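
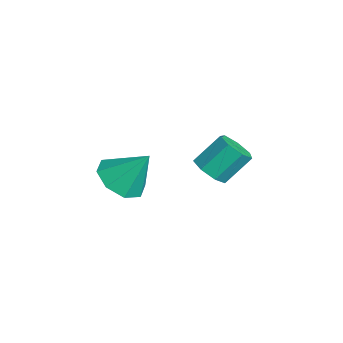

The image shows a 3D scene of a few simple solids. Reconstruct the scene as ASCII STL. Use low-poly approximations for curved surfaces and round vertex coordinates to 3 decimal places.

solid 
facet normal -0.263 -0.543 -0.798
outer loop
vertex 0.677 -3.364 0.994
vertex -0.002 -3.938 1.608
vertex -0.081 -3.035 1.02
endloop
endfacet
facet normal 0.391 0.911 -0.131
outer loop
vertex 0.677 -3.364 0.994
vertex -0.081 -3.035 1.02
vertex 0.462 -2.982 3.012
endloop
endfacet
facet normal -0.263 -0.542 -0.798
outer loop
vertex -0.081 -3.035 1.02
vertex -0.002 -3.938 1.608
vertex -0.793 -3.235 1.391
endloop
endfacet
facet normal -0.250 0.967 0.042
outer loop
vertex -0.081 -3.035 1.02
vertex -0.793 -3.235 1.391
vertex 0.462 -2.982 3.012
endloop
endfacet
facet normal -0.264 -0.543 -0.797
outer loop
vertex -0.793 -3.235 1.391
vertex -0.002 -3.938 1.608
vertex -1.04 -3.846 1.889
endloop
endfacet
facet normal -0.668 0.613 0.421
outer loop
vertex -0.793 -3.235 1.391
vertex -1.04 -3.846 1.889
vertex 0.462 -2.982 3.012
endloop
endfacet
facet normal -0.264 -0.542 -0.798
outer loop
vertex -1.04 -3.846 1.889
vertex -0.002 -3.938 1.608
vertex -0.68 -4.511 2.222
endloop
endfacet
facet normal -0.619 0.057 0.783
outer loop
vertex -1.04 -3.846 1.889
vertex -0.68 -4.511 2.222
vertex 0.462 -2.982 3.012
endloop
endfacet
facet normal -0.263 -0.543 -0.797
outer loop
vertex -0.68 -4.511 2.222
vertex -0.002 -3.938 1.608
vertex 0.078 -4.84 2.196
endloop
endfacet
facet normal -0.132 -0.376 0.917
outer loop
vertex -0.68 -4.511 2.222
vertex 0.078 -4.84 2.196
vertex 0.462 -2.982 3.012
endloop
endfacet
facet normal -0.263 -0.543 -0.797
outer loop
vertex 0.078 -4.84 2.196
vertex -0.002 -3.938 1.608
vertex 0.789 -4.64 1.825
endloop
endfacet
facet normal 0.510 -0.432 0.744
outer loop
vertex 0.078 -4.84 2.196
vertex 0.789 -4.64 1.825
vertex 0.462 -2.982 3.012
endloop
endfacet
facet normal -0.263 -0.543 -0.797
outer loop
vertex 0.789 -4.64 1.825
vertex -0.002 -3.938 1.608
vertex 1.037 -4.029 1.327
endloop
endfacet
facet normal 0.928 -0.079 0.365
outer loop
vertex 0.789 -4.64 1.825
vertex 1.037 -4.029 1.327
vertex 0.462 -2.982 3.012
endloop
endfacet
facet normal -0.263 -0.542 -0.798
outer loop
vertex 1.037 -4.029 1.327
vertex -0.002 -3.938 1.608
vertex 0.677 -3.364 0.994
endloop
endfacet
facet normal 0.879 0.477 0.003
outer loop
vertex 1.037 -4.029 1.327
vertex 0.677 -3.364 0.994
vertex 0.462 -2.982 3.012
endloop
endfacet
facet normal 0.102 -0.690 -0.716
outer loop
vertex -0.732 0.128 0.116
vertex -1.271 -0.335 0.485
vertex -1.393 0.226 -0.073
endloop
endfacet
facet normal 0.289 0.710 -0.642
outer loop
vertex -0.732 0.128 0.116
vertex -1.393 0.226 -0.073
vertex -0.891 1.198 1.227
endloop
endfacet
facet normal 0.288 0.710 -0.642
outer loop
vertex -0.891 1.198 1.227
vertex -1.393 0.226 -0.073
vertex -1.552 1.295 1.038
endloop
endfacet
facet normal -0.104 0.690 0.716
outer loop
vertex -0.891 1.198 1.227
vertex -1.552 1.295 1.038
vertex -1.429 0.735 1.595
endloop
endfacet
facet normal 0.102 -0.690 -0.716
outer loop
vertex -1.393 0.226 -0.073
vertex -1.271 -0.335 0.485
vertex -1.962 -0.098 0.158
endloop
endfacet
facet normal -0.564 0.553 -0.613
outer loop
vertex -1.393 0.226 -0.073
vertex -1.962 -0.098 0.158
vertex -1.552 1.295 1.038
endloop
endfacet
facet normal -0.565 0.553 -0.613
outer loop
vertex -1.552 1.295 1.038
vertex -1.962 -0.098 0.158
vertex -2.12 0.971 1.269
endloop
endfacet
facet normal -0.102 0.690 0.716
outer loop
vertex -1.552 1.295 1.038
vertex -2.12 0.971 1.269
vertex -1.429 0.735 1.595
endloop
endfacet
facet normal 0.103 -0.690 -0.717
outer loop
vertex -1.962 -0.098 0.158
vertex -1.271 -0.335 0.485
vertex -2.01 -0.601 0.635
endloop
endfacet
facet normal -0.992 -0.020 -0.121
outer loop
vertex -1.962 -0.098 0.158
vertex -2.01 -0.601 0.635
vertex -2.12 0.971 1.269
endloop
endfacet
facet normal -0.992 -0.020 -0.123
outer loop
vertex -2.12 0.971 1.269
vertex -2.01 -0.601 0.635
vertex -2.169 0.469 1.746
endloop
endfacet
facet normal -0.102 0.690 0.716
outer loop
vertex -2.12 0.971 1.269
vertex -2.169 0.469 1.746
vertex -1.429 0.735 1.595
endloop
endfacet
facet normal 0.103 -0.690 -0.716
outer loop
vertex -2.01 -0.601 0.635
vertex -1.271 -0.335 0.485
vertex -1.502 -0.903 0.999
endloop
endfacet
facet normal -0.674 -0.578 0.460
outer loop
vertex -2.01 -0.601 0.635
vertex -1.502 -0.903 0.999
vertex -2.169 0.469 1.746
endloop
endfacet
facet normal -0.672 -0.578 0.462
outer loop
vertex -2.169 0.469 1.746
vertex -1.502 -0.903 0.999
vertex -1.66 0.167 2.109
endloop
endfacet
facet normal -0.102 0.690 0.717
outer loop
vertex -2.169 0.469 1.746
vertex -1.66 0.167 2.109
vertex -1.429 0.735 1.595
endloop
endfacet
facet normal 0.102 -0.690 -0.717
outer loop
vertex -1.502 -0.903 0.999
vertex -1.271 -0.335 0.485
vertex -0.819 -0.777 0.975
endloop
endfacet
facet normal 0.154 -0.700 0.697
outer loop
vertex -1.502 -0.903 0.999
vertex -0.819 -0.777 0.975
vertex -1.66 0.167 2.109
endloop
endfacet
facet normal 0.152 -0.701 0.697
outer loop
vertex -1.66 0.167 2.109
vertex -0.819 -0.777 0.975
vertex -0.978 0.292 2.086
endloop
endfacet
facet normal -0.102 0.690 0.717
outer loop
vertex -1.66 0.167 2.109
vertex -0.978 0.292 2.086
vertex -1.429 0.735 1.595
endloop
endfacet
facet normal 0.102 -0.690 -0.717
outer loop
vertex -0.819 -0.777 0.975
vertex -1.271 -0.335 0.485
vertex -0.477 -0.318 0.582
endloop
endfacet
facet normal 0.864 -0.295 0.408
outer loop
vertex -0.819 -0.777 0.975
vertex -0.477 -0.318 0.582
vertex -0.978 0.292 2.086
endloop
endfacet
facet normal 0.864 -0.296 0.408
outer loop
vertex -0.978 0.292 2.086
vertex -0.477 -0.318 0.582
vertex -0.635 0.751 1.693
endloop
endfacet
facet normal -0.102 0.690 0.717
outer loop
vertex -0.978 0.292 2.086
vertex -0.635 0.751 1.693
vertex -1.429 0.735 1.595
endloop
endfacet
facet normal 0.102 -0.690 -0.716
outer loop
vertex -0.477 -0.318 0.582
vertex -1.271 -0.335 0.485
vertex -0.732 0.128 0.116
endloop
endfacet
facet normal 0.924 0.332 -0.188
outer loop
vertex -0.477 -0.318 0.582
vertex -0.732 0.128 0.116
vertex -0.635 0.751 1.693
endloop
endfacet
facet normal 0.924 0.333 -0.188
outer loop
vertex -0.635 0.751 1.693
vertex -0.732 0.128 0.116
vertex -0.891 1.198 1.227
endloop
endfacet
facet normal -0.102 0.689 0.717
outer loop
vertex -0.635 0.751 1.693
vertex -0.891 1.198 1.227
vertex -1.429 0.735 1.595
endloop
endfacet

endsolid


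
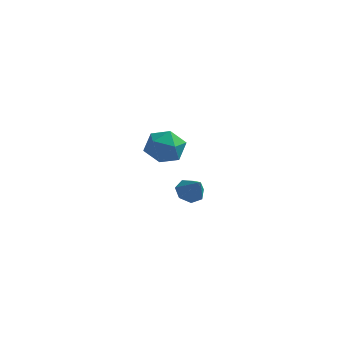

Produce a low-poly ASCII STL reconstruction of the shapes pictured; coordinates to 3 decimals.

solid 
facet normal -0.208 0.932 -0.297
outer loop
vertex -2.645 4.08 -3.008
vertex -3.851 3.901 -2.725
vertex -3.066 4.352 -1.861
endloop
endfacet
facet normal 0.457 0.889 -0.043
outer loop
vertex -2.645 4.08 -3.008
vertex -3.066 4.352 -1.861
vertex -1.963 3.778 -2.003
endloop
endfacet
facet normal 0.809 0.402 -0.428
outer loop
vertex -2.645 4.08 -3.008
vertex -1.963 3.778 -2.003
vertex -2.066 2.972 -2.955
endloop
endfacet
facet normal 0.361 0.145 -0.921
outer loop
vertex -2.645 4.08 -3.008
vertex -2.066 2.972 -2.955
vertex -3.233 3.048 -3.401
endloop
endfacet
facet normal -0.267 0.472 -0.840
outer loop
vertex -2.645 4.08 -3.008
vertex -3.233 3.048 -3.401
vertex -3.851 3.901 -2.725
endloop
endfacet
facet normal 0.421 0.653 0.629
outer loop
vertex -1.963 3.778 -2.003
vertex -3.066 4.352 -1.861
vertex -2.747 3.412 -1.099
endloop
endfacet
facet normal -0.655 0.723 0.218
outer loop
vertex -3.066 4.352 -1.861
vertex -3.851 3.901 -2.725
vertex -3.914 3.488 -1.545
endloop
endfacet
facet normal -0.751 -0.021 -0.660
outer loop
vertex -3.851 3.901 -2.725
vertex -3.233 3.048 -3.401
vertex -4.017 2.682 -2.497
endloop
endfacet
facet normal 0.266 -0.551 -0.791
outer loop
vertex -3.233 3.048 -3.401
vertex -2.066 2.972 -2.955
vertex -2.914 2.108 -2.639
endloop
endfacet
facet normal 0.991 -0.134 0.006
outer loop
vertex -2.066 2.972 -2.955
vertex -1.963 3.778 -2.003
vertex -2.129 2.559 -1.775
endloop
endfacet
facet normal -0.361 -0.145 0.921
outer loop
vertex -3.335 2.38 -1.492
vertex -2.747 3.412 -1.099
vertex -3.914 3.488 -1.545
endloop
endfacet
facet normal -0.809 -0.402 0.428
outer loop
vertex -3.335 2.38 -1.492
vertex -3.914 3.488 -1.545
vertex -4.017 2.682 -2.497
endloop
endfacet
facet normal -0.457 -0.889 0.043
outer loop
vertex -3.335 2.38 -1.492
vertex -4.017 2.682 -2.497
vertex -2.914 2.108 -2.639
endloop
endfacet
facet normal 0.208 -0.932 0.297
outer loop
vertex -3.335 2.38 -1.492
vertex -2.914 2.108 -2.639
vertex -2.129 2.559 -1.775
endloop
endfacet
facet normal 0.267 -0.472 0.840
outer loop
vertex -3.335 2.38 -1.492
vertex -2.129 2.559 -1.775
vertex -2.747 3.412 -1.099
endloop
endfacet
facet normal -0.266 0.551 0.791
outer loop
vertex -3.914 3.488 -1.545
vertex -2.747 3.412 -1.099
vertex -3.066 4.352 -1.861
endloop
endfacet
facet normal -0.991 0.134 -0.006
outer loop
vertex -4.017 2.682 -2.497
vertex -3.914 3.488 -1.545
vertex -3.851 3.901 -2.725
endloop
endfacet
facet normal -0.421 -0.653 -0.629
outer loop
vertex -2.914 2.108 -2.639
vertex -4.017 2.682 -2.497
vertex -3.233 3.048 -3.401
endloop
endfacet
facet normal 0.655 -0.723 -0.218
outer loop
vertex -2.129 2.559 -1.775
vertex -2.914 2.108 -2.639
vertex -2.066 2.972 -2.955
endloop
endfacet
facet normal 0.751 0.021 0.660
outer loop
vertex -2.747 3.412 -1.099
vertex -2.129 2.559 -1.775
vertex -1.963 3.778 -2.003
endloop
endfacet
facet normal -0.554 0.373 -0.745
outer loop
vertex 1.791 -3.562 -1.745
vertex 1.148 -3.606 -1.289
vertex 1.657 -3.006 -1.367
endloop
endfacet
facet normal 0.972 0.235 -0.002
outer loop
vertex 1.791 -3.562 -1.745
vertex 1.657 -3.006 -1.367
vertex 1.932 -4.134 -0.231
endloop
endfacet
facet normal -0.552 0.372 -0.746
outer loop
vertex 1.657 -3.006 -1.367
vertex 1.148 -3.606 -1.289
vertex 1.138 -2.902 -0.931
endloop
endfacet
facet normal 0.560 0.652 0.511
outer loop
vertex 1.657 -3.006 -1.367
vertex 1.138 -2.902 -0.931
vertex 1.932 -4.134 -0.231
endloop
endfacet
facet normal -0.553 0.371 -0.746
outer loop
vertex 1.138 -2.902 -0.931
vertex 1.148 -3.606 -1.289
vertex 0.627 -3.327 -0.764
endloop
endfacet
facet normal -0.084 0.451 0.889
outer loop
vertex 1.138 -2.902 -0.931
vertex 0.627 -3.327 -0.764
vertex 1.932 -4.134 -0.231
endloop
endfacet
facet normal -0.552 0.372 -0.746
outer loop
vertex 0.627 -3.327 -0.764
vertex 1.148 -3.606 -1.289
vertex 0.508 -3.962 -0.993
endloop
endfacet
facet normal -0.481 -0.216 0.850
outer loop
vertex 0.627 -3.327 -0.764
vertex 0.508 -3.962 -0.993
vertex 1.932 -4.134 -0.231
endloop
endfacet
facet normal -0.552 0.373 -0.745
outer loop
vertex 0.508 -3.962 -0.993
vertex 1.148 -3.606 -1.289
vertex 0.87 -4.329 -1.445
endloop
endfacet
facet normal -0.328 -0.845 0.423
outer loop
vertex 0.508 -3.962 -0.993
vertex 0.87 -4.329 -1.445
vertex 1.932 -4.134 -0.231
endloop
endfacet
facet normal -0.553 0.373 -0.745
outer loop
vertex 0.87 -4.329 -1.445
vertex 1.148 -3.606 -1.289
vertex 1.441 -4.151 -1.78
endloop
endfacet
facet normal 0.258 -0.963 -0.071
outer loop
vertex 0.87 -4.329 -1.445
vertex 1.441 -4.151 -1.78
vertex 1.932 -4.134 -0.231
endloop
endfacet
facet normal -0.554 0.373 -0.745
outer loop
vertex 1.441 -4.151 -1.78
vertex 1.148 -3.606 -1.289
vertex 1.791 -3.562 -1.745
endloop
endfacet
facet normal 0.837 -0.482 -0.260
outer loop
vertex 1.441 -4.151 -1.78
vertex 1.791 -3.562 -1.745
vertex 1.932 -4.134 -0.231
endloop
endfacet

endsolid


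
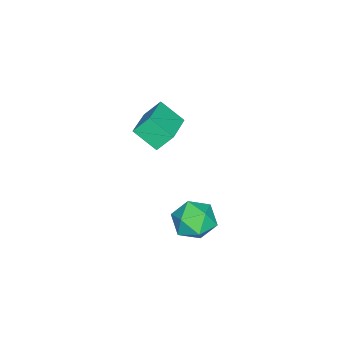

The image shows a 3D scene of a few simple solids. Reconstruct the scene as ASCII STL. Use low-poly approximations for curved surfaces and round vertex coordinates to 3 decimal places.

solid 
facet normal -0.366 0.798 0.479
outer loop
vertex 0.82 1.801 0.912
vertex 0.321 1.306 1.355
vertex 1.082 1.487 1.635
endloop
endfacet
facet normal 0.313 0.907 0.281
outer loop
vertex 0.82 1.801 0.912
vertex 1.082 1.487 1.635
vertex 1.596 1.512 0.982
endloop
endfacet
facet normal 0.349 0.834 -0.428
outer loop
vertex 0.82 1.801 0.912
vertex 1.596 1.512 0.982
vertex 1.152 1.348 0.3
endloop
endfacet
facet normal -0.305 0.679 -0.668
outer loop
vertex 0.82 1.801 0.912
vertex 1.152 1.348 0.3
vertex 0.364 1.22 0.53
endloop
endfacet
facet normal -0.747 0.657 -0.107
outer loop
vertex 0.82 1.801 0.912
vertex 0.364 1.22 0.53
vertex 0.321 1.306 1.355
endloop
endfacet
facet normal 0.714 0.398 0.577
outer loop
vertex 1.596 1.512 0.982
vertex 1.082 1.487 1.635
vertex 1.576 0.84 1.47
endloop
endfacet
facet normal -0.383 0.220 0.897
outer loop
vertex 1.082 1.487 1.635
vertex 0.321 1.306 1.355
vertex 0.788 0.712 1.7
endloop
endfacet
facet normal -0.999 -0.008 -0.051
outer loop
vertex 0.321 1.306 1.355
vertex 0.364 1.22 0.53
vertex 0.344 0.548 1.018
endloop
endfacet
facet normal -0.284 0.027 -0.958
outer loop
vertex 0.364 1.22 0.53
vertex 1.152 1.348 0.3
vertex 0.858 0.573 0.365
endloop
endfacet
facet normal 0.773 0.277 -0.570
outer loop
vertex 1.152 1.348 0.3
vertex 1.596 1.512 0.982
vertex 1.619 0.754 0.645
endloop
endfacet
facet normal 0.305 -0.679 0.668
outer loop
vertex 1.12 0.259 1.088
vertex 1.576 0.84 1.47
vertex 0.788 0.712 1.7
endloop
endfacet
facet normal -0.349 -0.834 0.428
outer loop
vertex 1.12 0.259 1.088
vertex 0.788 0.712 1.7
vertex 0.344 0.548 1.018
endloop
endfacet
facet normal -0.313 -0.907 -0.281
outer loop
vertex 1.12 0.259 1.088
vertex 0.344 0.548 1.018
vertex 0.858 0.573 0.365
endloop
endfacet
facet normal 0.366 -0.798 -0.479
outer loop
vertex 1.12 0.259 1.088
vertex 0.858 0.573 0.365
vertex 1.619 0.754 0.645
endloop
endfacet
facet normal 0.747 -0.657 0.107
outer loop
vertex 1.12 0.259 1.088
vertex 1.619 0.754 0.645
vertex 1.576 0.84 1.47
endloop
endfacet
facet normal 0.284 -0.027 0.958
outer loop
vertex 0.788 0.712 1.7
vertex 1.576 0.84 1.47
vertex 1.082 1.487 1.635
endloop
endfacet
facet normal -0.773 -0.277 0.570
outer loop
vertex 0.344 0.548 1.018
vertex 0.788 0.712 1.7
vertex 0.321 1.306 1.355
endloop
endfacet
facet normal -0.714 -0.398 -0.577
outer loop
vertex 0.858 0.573 0.365
vertex 0.344 0.548 1.018
vertex 0.364 1.22 0.53
endloop
endfacet
facet normal 0.383 -0.220 -0.897
outer loop
vertex 1.619 0.754 0.645
vertex 0.858 0.573 0.365
vertex 1.152 1.348 0.3
endloop
endfacet
facet normal 0.999 0.008 0.051
outer loop
vertex 1.576 0.84 1.47
vertex 1.619 0.754 0.645
vertex 1.596 1.512 0.982
endloop
endfacet
facet normal -0.944 -0.199 -0.262
outer loop
vertex -3.745 -3.184 0.993
vertex -4.044 -2.671 1.682
vertex -3.748 -2.263 0.304
endloop
endfacet
facet normal 0.329 -0.565 -0.757
outer loop
vertex -2.256 -1.949 0.718
vertex -3.745 -3.184 0.993
vertex -3.748 -2.263 0.304
endloop
endfacet
facet normal -0.945 -0.198 -0.262
outer loop
vertex -3.748 -2.263 0.304
vertex -4.044 -2.671 1.682
vertex -4.047 -1.749 0.994
endloop
endfacet
facet normal -0.003 0.801 -0.598
outer loop
vertex -4.047 -1.749 0.994
vertex -2.256 -1.949 0.718
vertex -3.748 -2.263 0.304
endloop
endfacet
facet normal 0.003 -0.802 0.598
outer loop
vertex -3.745 -3.184 0.993
vertex -2.552 -2.357 2.096
vertex -4.044 -2.671 1.682
endloop
endfacet
facet normal 0.328 -0.564 -0.758
outer loop
vertex -2.253 -2.871 1.406
vertex -3.745 -3.184 0.993
vertex -2.256 -1.949 0.718
endloop
endfacet
facet normal 0.003 -0.801 0.598
outer loop
vertex -2.253 -2.871 1.406
vertex -2.552 -2.357 2.096
vertex -3.745 -3.184 0.993
endloop
endfacet
facet normal -0.329 0.564 0.757
outer loop
vertex -4.044 -2.671 1.682
vertex -2.552 -2.357 2.096
vertex -4.047 -1.749 0.994
endloop
endfacet
facet normal -0.003 0.802 -0.598
outer loop
vertex -2.555 -1.436 1.407
vertex -2.256 -1.949 0.718
vertex -4.047 -1.749 0.994
endloop
endfacet
facet normal -0.328 0.565 0.757
outer loop
vertex -4.047 -1.749 0.994
vertex -2.552 -2.357 2.096
vertex -2.555 -1.436 1.407
endloop
endfacet
facet normal 0.944 0.199 0.262
outer loop
vertex -2.555 -1.436 1.407
vertex -2.253 -2.871 1.406
vertex -2.256 -1.949 0.718
endloop
endfacet
facet normal 0.945 0.199 0.261
outer loop
vertex -2.552 -2.357 2.096
vertex -2.253 -2.871 1.406
vertex -2.555 -1.436 1.407
endloop
endfacet

endsolid


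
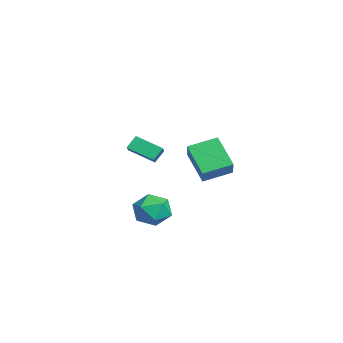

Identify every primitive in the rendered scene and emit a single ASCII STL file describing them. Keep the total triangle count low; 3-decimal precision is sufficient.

solid 
facet normal -0.857 0.163 -0.489
outer loop
vertex -3.374 -3.715 0.974
vertex -2.703 -2.355 0.253
vertex -3.071 -4.239 0.268
endloop
endfacet
facet normal -0.399 -0.810 0.430
outer loop
vertex -2.197 -4.405 0.767
vertex -3.374 -3.715 0.974
vertex -3.071 -4.239 0.268
endloop
endfacet
facet normal -0.857 0.163 -0.489
outer loop
vertex -3.071 -4.239 0.268
vertex -2.703 -2.355 0.253
vertex -2.4 -2.878 -0.453
endloop
endfacet
facet normal 0.326 -0.563 -0.759
outer loop
vertex -2.4 -2.878 -0.453
vertex -2.197 -4.405 0.767
vertex -3.071 -4.239 0.268
endloop
endfacet
facet normal -0.326 0.563 0.759
outer loop
vertex -3.374 -3.715 0.974
vertex -1.829 -2.521 0.752
vertex -2.703 -2.355 0.253
endloop
endfacet
facet normal -0.400 -0.810 0.429
outer loop
vertex -2.5 -3.882 1.473
vertex -3.374 -3.715 0.974
vertex -2.197 -4.405 0.767
endloop
endfacet
facet normal -0.326 0.563 0.759
outer loop
vertex -2.5 -3.882 1.473
vertex -1.829 -2.521 0.752
vertex -3.374 -3.715 0.974
endloop
endfacet
facet normal 0.399 0.810 -0.429
outer loop
vertex -2.703 -2.355 0.253
vertex -1.829 -2.521 0.752
vertex -2.4 -2.878 -0.453
endloop
endfacet
facet normal 0.326 -0.563 -0.759
outer loop
vertex -1.526 -3.045 0.046
vertex -2.197 -4.405 0.767
vertex -2.4 -2.878 -0.453
endloop
endfacet
facet normal 0.400 0.810 -0.429
outer loop
vertex -2.4 -2.878 -0.453
vertex -1.829 -2.521 0.752
vertex -1.526 -3.045 0.046
endloop
endfacet
facet normal 0.857 -0.164 0.489
outer loop
vertex -1.526 -3.045 0.046
vertex -2.5 -3.882 1.473
vertex -2.197 -4.405 0.767
endloop
endfacet
facet normal 0.857 -0.163 0.489
outer loop
vertex -1.829 -2.521 0.752
vertex -2.5 -3.882 1.473
vertex -1.526 -3.045 0.046
endloop
endfacet
facet normal -0.632 -0.301 0.714
outer loop
vertex 4.003 -1.977 2.832
vertex 3.812 -0.423 3.319
vertex 2.831 -1.817 1.862
endloop
endfacet
facet normal 0.117 -0.948 -0.297
outer loop
vertex 4.088 -1.217 0.441
vertex 4.003 -1.977 2.832
vertex 2.831 -1.817 1.862
endloop
endfacet
facet normal -0.632 -0.302 0.714
outer loop
vertex 2.831 -1.817 1.862
vertex 3.812 -0.423 3.319
vertex 2.639 -0.263 2.349
endloop
endfacet
facet normal -0.766 0.104 -0.634
outer loop
vertex 2.639 -0.263 2.349
vertex 4.088 -1.217 0.441
vertex 2.831 -1.817 1.862
endloop
endfacet
facet normal 0.766 -0.104 0.634
outer loop
vertex 4.003 -1.977 2.832
vertex 5.069 0.177 1.898
vertex 3.812 -0.423 3.319
endloop
endfacet
facet normal 0.116 -0.948 -0.297
outer loop
vertex 5.261 -1.377 1.411
vertex 4.003 -1.977 2.832
vertex 4.088 -1.217 0.441
endloop
endfacet
facet normal 0.766 -0.104 0.634
outer loop
vertex 5.261 -1.377 1.411
vertex 5.069 0.177 1.898
vertex 4.003 -1.977 2.832
endloop
endfacet
facet normal -0.116 0.948 0.297
outer loop
vertex 3.812 -0.423 3.319
vertex 5.069 0.177 1.898
vertex 2.639 -0.263 2.349
endloop
endfacet
facet normal -0.766 0.105 -0.634
outer loop
vertex 3.897 0.337 0.928
vertex 4.088 -1.217 0.441
vertex 2.639 -0.263 2.349
endloop
endfacet
facet normal -0.116 0.948 0.297
outer loop
vertex 2.639 -0.263 2.349
vertex 5.069 0.177 1.898
vertex 3.897 0.337 0.928
endloop
endfacet
facet normal 0.632 0.301 -0.714
outer loop
vertex 3.897 0.337 0.928
vertex 5.261 -1.377 1.411
vertex 4.088 -1.217 0.441
endloop
endfacet
facet normal 0.632 0.302 -0.714
outer loop
vertex 5.069 0.177 1.898
vertex 5.261 -1.377 1.411
vertex 3.897 0.337 0.928
endloop
endfacet
facet normal -0.808 0.572 0.145
outer loop
vertex 3.028 -3.049 -2.059
vertex 2.687 -3.736 -1.25
vertex 3.344 -2.87 -1.006
endloop
endfacet
facet normal -0.257 0.963 -0.087
outer loop
vertex 3.028 -3.049 -2.059
vertex 3.344 -2.87 -1.006
vertex 4.078 -2.749 -1.836
endloop
endfacet
facet normal -0.047 0.697 -0.716
outer loop
vertex 3.028 -3.049 -2.059
vertex 4.078 -2.749 -1.836
vertex 3.874 -3.54 -2.593
endloop
endfacet
facet normal -0.468 0.142 -0.872
outer loop
vertex 3.028 -3.049 -2.059
vertex 3.874 -3.54 -2.593
vertex 3.015 -4.151 -2.232
endloop
endfacet
facet normal -0.938 0.065 -0.341
outer loop
vertex 3.028 -3.049 -2.059
vertex 3.015 -4.151 -2.232
vertex 2.687 -3.736 -1.25
endloop
endfacet
facet normal 0.279 0.884 0.376
outer loop
vertex 4.078 -2.749 -1.836
vertex 3.344 -2.87 -1.006
vertex 4.385 -3.249 -0.888
endloop
endfacet
facet normal -0.610 0.251 0.751
outer loop
vertex 3.344 -2.87 -1.006
vertex 2.687 -3.736 -1.25
vertex 3.526 -3.86 -0.527
endloop
endfacet
facet normal -0.822 -0.569 -0.034
outer loop
vertex 2.687 -3.736 -1.25
vertex 3.015 -4.151 -2.232
vertex 3.322 -4.651 -1.284
endloop
endfacet
facet normal -0.060 -0.444 -0.894
outer loop
vertex 3.015 -4.151 -2.232
vertex 3.874 -3.54 -2.593
vertex 4.056 -4.53 -2.114
endloop
endfacet
facet normal 0.619 0.454 -0.641
outer loop
vertex 3.874 -3.54 -2.593
vertex 4.078 -2.749 -1.836
vertex 4.713 -3.664 -1.87
endloop
endfacet
facet normal 0.468 -0.142 0.872
outer loop
vertex 4.372 -4.351 -1.061
vertex 4.385 -3.249 -0.888
vertex 3.526 -3.86 -0.527
endloop
endfacet
facet normal 0.047 -0.697 0.716
outer loop
vertex 4.372 -4.351 -1.061
vertex 3.526 -3.86 -0.527
vertex 3.322 -4.651 -1.284
endloop
endfacet
facet normal 0.257 -0.963 0.087
outer loop
vertex 4.372 -4.351 -1.061
vertex 3.322 -4.651 -1.284
vertex 4.056 -4.53 -2.114
endloop
endfacet
facet normal 0.808 -0.572 -0.145
outer loop
vertex 4.372 -4.351 -1.061
vertex 4.056 -4.53 -2.114
vertex 4.713 -3.664 -1.87
endloop
endfacet
facet normal 0.938 -0.065 0.341
outer loop
vertex 4.372 -4.351 -1.061
vertex 4.713 -3.664 -1.87
vertex 4.385 -3.249 -0.888
endloop
endfacet
facet normal 0.060 0.444 0.894
outer loop
vertex 3.526 -3.86 -0.527
vertex 4.385 -3.249 -0.888
vertex 3.344 -2.87 -1.006
endloop
endfacet
facet normal -0.619 -0.454 0.641
outer loop
vertex 3.322 -4.651 -1.284
vertex 3.526 -3.86 -0.527
vertex 2.687 -3.736 -1.25
endloop
endfacet
facet normal -0.279 -0.884 -0.376
outer loop
vertex 4.056 -4.53 -2.114
vertex 3.322 -4.651 -1.284
vertex 3.015 -4.151 -2.232
endloop
endfacet
facet normal 0.610 -0.251 -0.751
outer loop
vertex 4.713 -3.664 -1.87
vertex 4.056 -4.53 -2.114
vertex 3.874 -3.54 -2.593
endloop
endfacet
facet normal 0.822 0.569 0.034
outer loop
vertex 4.385 -3.249 -0.888
vertex 4.713 -3.664 -1.87
vertex 4.078 -2.749 -1.836
endloop
endfacet

endsolid


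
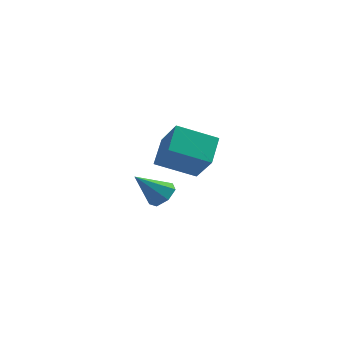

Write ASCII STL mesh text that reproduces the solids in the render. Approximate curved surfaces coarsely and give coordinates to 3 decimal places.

solid 
facet normal -0.888 -0.234 0.395
outer loop
vertex -1.47 3.36 4.883
vertex -2.4 4.42 3.422
vertex -1.535 1.95 3.901
endloop
endfacet
facet normal 0.458 -0.522 0.719
outer loop
vertex 0.4 2.46 3.038
vertex -1.47 3.36 4.883
vertex -1.535 1.95 3.901
endloop
endfacet
facet normal -0.888 -0.234 0.396
outer loop
vertex -1.535 1.95 3.901
vertex -2.4 4.42 3.422
vertex -2.466 3.009 2.44
endloop
endfacet
facet normal -0.038 -0.820 -0.570
outer loop
vertex -2.466 3.009 2.44
vertex 0.4 2.46 3.038
vertex -1.535 1.95 3.901
endloop
endfacet
facet normal 0.038 0.820 0.571
outer loop
vertex -1.47 3.36 4.883
vertex -0.465 4.93 2.559
vertex -2.4 4.42 3.422
endloop
endfacet
facet normal 0.458 -0.522 0.719
outer loop
vertex 0.466 3.871 4.02
vertex -1.47 3.36 4.883
vertex 0.4 2.46 3.038
endloop
endfacet
facet normal 0.038 0.820 0.571
outer loop
vertex 0.466 3.871 4.02
vertex -0.465 4.93 2.559
vertex -1.47 3.36 4.883
endloop
endfacet
facet normal -0.458 0.522 -0.719
outer loop
vertex -2.4 4.42 3.422
vertex -0.465 4.93 2.559
vertex -2.466 3.009 2.44
endloop
endfacet
facet normal -0.038 -0.820 -0.571
outer loop
vertex -0.53 3.52 1.577
vertex 0.4 2.46 3.038
vertex -2.466 3.009 2.44
endloop
endfacet
facet normal -0.458 0.522 -0.719
outer loop
vertex -2.466 3.009 2.44
vertex -0.465 4.93 2.559
vertex -0.53 3.52 1.577
endloop
endfacet
facet normal 0.888 0.234 -0.396
outer loop
vertex -0.53 3.52 1.577
vertex 0.466 3.871 4.02
vertex 0.4 2.46 3.038
endloop
endfacet
facet normal 0.888 0.235 -0.396
outer loop
vertex -0.465 4.93 2.559
vertex 0.466 3.871 4.02
vertex -0.53 3.52 1.577
endloop
endfacet
facet normal 0.616 0.326 -0.717
outer loop
vertex -0.588 -1.528 3.442
vertex -0.949 -1.998 2.918
vertex -1.121 -1.251 3.11
endloop
endfacet
facet normal -0.105 0.674 0.731
outer loop
vertex -0.588 -1.528 3.442
vertex -1.121 -1.251 3.11
vertex -2.051 -2.582 4.202
endloop
endfacet
facet normal 0.615 0.326 -0.718
outer loop
vertex -1.121 -1.251 3.11
vertex -0.949 -1.998 2.918
vertex -1.524 -1.536 2.635
endloop
endfacet
facet normal -0.715 0.668 0.206
outer loop
vertex -1.121 -1.251 3.11
vertex -1.524 -1.536 2.635
vertex -2.051 -2.582 4.202
endloop
endfacet
facet normal 0.616 0.327 -0.717
outer loop
vertex -1.524 -1.536 2.635
vertex -0.949 -1.998 2.918
vertex -1.494 -2.169 2.372
endloop
endfacet
facet normal -0.959 0.069 -0.276
outer loop
vertex -1.524 -1.536 2.635
vertex -1.494 -2.169 2.372
vertex -2.051 -2.582 4.202
endloop
endfacet
facet normal 0.616 0.327 -0.717
outer loop
vertex -1.494 -2.169 2.372
vertex -0.949 -1.998 2.918
vertex -1.053 -2.673 2.521
endloop
endfacet
facet normal -0.651 -0.673 -0.350
outer loop
vertex -1.494 -2.169 2.372
vertex -1.053 -2.673 2.521
vertex -2.051 -2.582 4.202
endloop
endfacet
facet normal 0.616 0.327 -0.717
outer loop
vertex -1.053 -2.673 2.521
vertex -0.949 -1.998 2.918
vertex -0.534 -2.669 2.969
endloop
endfacet
facet normal -0.026 -0.999 0.039
outer loop
vertex -1.053 -2.673 2.521
vertex -0.534 -2.669 2.969
vertex -2.051 -2.582 4.202
endloop
endfacet
facet normal 0.616 0.326 -0.717
outer loop
vertex -0.534 -2.669 2.969
vertex -0.949 -1.998 2.918
vertex -0.327 -2.159 3.379
endloop
endfacet
facet normal 0.449 -0.663 0.599
outer loop
vertex -0.534 -2.669 2.969
vertex -0.327 -2.159 3.379
vertex -2.051 -2.582 4.202
endloop
endfacet
facet normal 0.616 0.326 -0.717
outer loop
vertex -0.327 -2.159 3.379
vertex -0.949 -1.998 2.918
vertex -0.588 -1.528 3.442
endloop
endfacet
facet normal 0.413 0.080 0.907
outer loop
vertex -0.327 -2.159 3.379
vertex -0.588 -1.528 3.442
vertex -2.051 -2.582 4.202
endloop
endfacet

endsolid


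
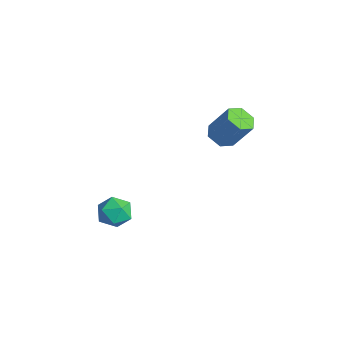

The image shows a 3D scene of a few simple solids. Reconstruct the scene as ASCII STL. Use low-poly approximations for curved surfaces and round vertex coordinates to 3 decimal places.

solid 
facet normal -0.553 0.574 0.604
outer loop
vertex -0.372 -2.629 -0.544
vertex -1.14 -3.04 -0.857
vertex -0.697 -3.386 -0.122
endloop
endfacet
facet normal 0.092 0.454 0.886
outer loop
vertex -0.372 -2.629 -0.544
vertex -0.697 -3.386 -0.122
vertex 0.212 -3.291 -0.265
endloop
endfacet
facet normal 0.582 0.693 0.425
outer loop
vertex -0.372 -2.629 -0.544
vertex 0.212 -3.291 -0.265
vertex 0.331 -2.885 -1.089
endloop
endfacet
facet normal 0.240 0.960 -0.142
outer loop
vertex -0.372 -2.629 -0.544
vertex 0.331 -2.885 -1.089
vertex -0.505 -2.73 -1.454
endloop
endfacet
facet normal -0.462 0.886 -0.031
outer loop
vertex -0.372 -2.629 -0.544
vertex -0.505 -2.73 -1.454
vertex -1.14 -3.04 -0.857
endloop
endfacet
facet normal 0.176 -0.251 0.952
outer loop
vertex 0.212 -3.291 -0.265
vertex -0.697 -3.386 -0.122
vertex -0.195 -4.11 -0.406
endloop
endfacet
facet normal -0.867 -0.057 0.496
outer loop
vertex -0.697 -3.386 -0.122
vertex -1.14 -3.04 -0.857
vertex -1.031 -3.955 -0.771
endloop
endfacet
facet normal -0.719 0.449 -0.531
outer loop
vertex -1.14 -3.04 -0.857
vertex -0.505 -2.73 -1.454
vertex -0.912 -3.549 -1.595
endloop
endfacet
facet normal 0.416 0.567 -0.711
outer loop
vertex -0.505 -2.73 -1.454
vertex 0.331 -2.885 -1.089
vertex -0.003 -3.454 -1.738
endloop
endfacet
facet normal 0.969 0.135 0.206
outer loop
vertex 0.331 -2.885 -1.089
vertex 0.212 -3.291 -0.265
vertex 0.44 -3.8 -1.003
endloop
endfacet
facet normal -0.240 -0.960 0.142
outer loop
vertex -0.328 -4.211 -1.316
vertex -0.195 -4.11 -0.406
vertex -1.031 -3.955 -0.771
endloop
endfacet
facet normal -0.582 -0.693 -0.425
outer loop
vertex -0.328 -4.211 -1.316
vertex -1.031 -3.955 -0.771
vertex -0.912 -3.549 -1.595
endloop
endfacet
facet normal -0.092 -0.454 -0.886
outer loop
vertex -0.328 -4.211 -1.316
vertex -0.912 -3.549 -1.595
vertex -0.003 -3.454 -1.738
endloop
endfacet
facet normal 0.553 -0.574 -0.604
outer loop
vertex -0.328 -4.211 -1.316
vertex -0.003 -3.454 -1.738
vertex 0.44 -3.8 -1.003
endloop
endfacet
facet normal 0.462 -0.886 0.031
outer loop
vertex -0.328 -4.211 -1.316
vertex 0.44 -3.8 -1.003
vertex -0.195 -4.11 -0.406
endloop
endfacet
facet normal -0.416 -0.567 0.711
outer loop
vertex -1.031 -3.955 -0.771
vertex -0.195 -4.11 -0.406
vertex -0.697 -3.386 -0.122
endloop
endfacet
facet normal -0.969 -0.135 -0.206
outer loop
vertex -0.912 -3.549 -1.595
vertex -1.031 -3.955 -0.771
vertex -1.14 -3.04 -0.857
endloop
endfacet
facet normal -0.176 0.251 -0.952
outer loop
vertex -0.003 -3.454 -1.738
vertex -0.912 -3.549 -1.595
vertex -0.505 -2.73 -1.454
endloop
endfacet
facet normal 0.867 0.057 -0.496
outer loop
vertex 0.44 -3.8 -1.003
vertex -0.003 -3.454 -1.738
vertex 0.331 -2.885 -1.089
endloop
endfacet
facet normal 0.719 -0.449 0.531
outer loop
vertex -0.195 -4.11 -0.406
vertex 0.44 -3.8 -1.003
vertex 0.212 -3.291 -0.265
endloop
endfacet
facet normal -0.384 -0.386 -0.839
outer loop
vertex -0.012 2.429 2.054
vertex -0.576 2.073 2.476
vertex -0.694 2.802 2.195
endloop
endfacet
facet normal 0.327 0.793 -0.514
outer loop
vertex -0.012 2.429 2.054
vertex -0.694 2.802 2.195
vertex 0.661 3.103 3.522
endloop
endfacet
facet normal 0.327 0.793 -0.514
outer loop
vertex 0.661 3.103 3.522
vertex -0.694 2.802 2.195
vertex -0.021 3.476 3.663
endloop
endfacet
facet normal 0.384 0.385 0.839
outer loop
vertex 0.661 3.103 3.522
vertex -0.021 3.476 3.663
vertex 0.096 2.747 3.944
endloop
endfacet
facet normal -0.384 -0.386 -0.839
outer loop
vertex -0.694 2.802 2.195
vertex -0.576 2.073 2.476
vertex -1.258 2.445 2.617
endloop
endfacet
facet normal -0.585 0.805 -0.101
outer loop
vertex -0.694 2.802 2.195
vertex -1.258 2.445 2.617
vertex -0.021 3.476 3.663
endloop
endfacet
facet normal -0.584 0.805 -0.103
outer loop
vertex -0.021 3.476 3.663
vertex -1.258 2.445 2.617
vertex -0.586 3.12 4.085
endloop
endfacet
facet normal 0.384 0.385 0.839
outer loop
vertex -0.021 3.476 3.663
vertex -0.586 3.12 4.085
vertex 0.096 2.747 3.944
endloop
endfacet
facet normal -0.384 -0.386 -0.839
outer loop
vertex -1.258 2.445 2.617
vertex -0.576 2.073 2.476
vertex -1.141 1.717 2.898
endloop
endfacet
facet normal -0.911 0.012 0.411
outer loop
vertex -1.258 2.445 2.617
vertex -1.141 1.717 2.898
vertex -0.586 3.12 4.085
endloop
endfacet
facet normal -0.911 0.011 0.412
outer loop
vertex -0.586 3.12 4.085
vertex -1.141 1.717 2.898
vertex -0.468 2.391 4.366
endloop
endfacet
facet normal 0.384 0.386 0.839
outer loop
vertex -0.586 3.12 4.085
vertex -0.468 2.391 4.366
vertex 0.096 2.747 3.944
endloop
endfacet
facet normal -0.384 -0.385 -0.839
outer loop
vertex -1.141 1.717 2.898
vertex -0.576 2.073 2.476
vertex -0.459 1.344 2.757
endloop
endfacet
facet normal -0.327 -0.793 0.514
outer loop
vertex -1.141 1.717 2.898
vertex -0.459 1.344 2.757
vertex -0.468 2.391 4.366
endloop
endfacet
facet normal -0.327 -0.793 0.514
outer loop
vertex -0.468 2.391 4.366
vertex -0.459 1.344 2.757
vertex 0.214 2.018 4.225
endloop
endfacet
facet normal 0.384 0.386 0.839
outer loop
vertex -0.468 2.391 4.366
vertex 0.214 2.018 4.225
vertex 0.096 2.747 3.944
endloop
endfacet
facet normal -0.384 -0.385 -0.839
outer loop
vertex -0.459 1.344 2.757
vertex -0.576 2.073 2.476
vertex 0.106 1.7 2.335
endloop
endfacet
facet normal 0.584 -0.805 0.102
outer loop
vertex -0.459 1.344 2.757
vertex 0.106 1.7 2.335
vertex 0.214 2.018 4.225
endloop
endfacet
facet normal 0.585 -0.804 0.102
outer loop
vertex 0.214 2.018 4.225
vertex 0.106 1.7 2.335
vertex 0.778 2.375 3.803
endloop
endfacet
facet normal 0.384 0.386 0.839
outer loop
vertex 0.214 2.018 4.225
vertex 0.778 2.375 3.803
vertex 0.096 2.747 3.944
endloop
endfacet
facet normal -0.384 -0.386 -0.839
outer loop
vertex 0.106 1.7 2.335
vertex -0.576 2.073 2.476
vertex -0.012 2.429 2.054
endloop
endfacet
facet normal 0.911 -0.011 -0.412
outer loop
vertex 0.106 1.7 2.335
vertex -0.012 2.429 2.054
vertex 0.778 2.375 3.803
endloop
endfacet
facet normal 0.911 -0.013 -0.412
outer loop
vertex 0.778 2.375 3.803
vertex -0.012 2.429 2.054
vertex 0.661 3.103 3.522
endloop
endfacet
facet normal 0.384 0.386 0.839
outer loop
vertex 0.778 2.375 3.803
vertex 0.661 3.103 3.522
vertex 0.096 2.747 3.944
endloop
endfacet

endsolid


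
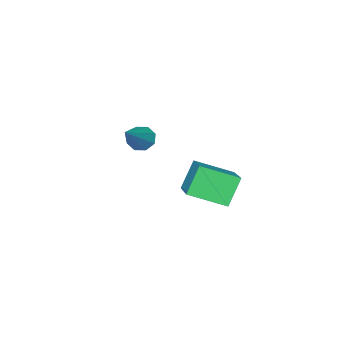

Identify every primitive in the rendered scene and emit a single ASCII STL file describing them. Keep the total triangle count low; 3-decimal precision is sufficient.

solid 
facet normal -0.729 -0.302 -0.614
outer loop
vertex -3.306 -3.371 -0.57
vertex -3.686 -3.394 -0.107
vertex -3.526 -2.974 -0.504
endloop
endfacet
facet normal 0.674 0.468 -0.571
outer loop
vertex -3.306 -3.371 -0.57
vertex -3.526 -2.974 -0.504
vertex -2.314 -2.826 1.047
endloop
endfacet
facet normal -0.730 -0.302 -0.614
outer loop
vertex -3.526 -2.974 -0.504
vertex -3.686 -3.394 -0.107
vertex -3.84 -2.823 -0.205
endloop
endfacet
facet normal 0.211 0.944 -0.255
outer loop
vertex -3.526 -2.974 -0.504
vertex -3.84 -2.823 -0.205
vertex -2.314 -2.826 1.047
endloop
endfacet
facet normal -0.730 -0.302 -0.613
outer loop
vertex -3.84 -2.823 -0.205
vertex -3.686 -3.394 -0.107
vertex -4.064 -3.006 0.152
endloop
endfacet
facet normal -0.253 0.916 0.311
outer loop
vertex -3.84 -2.823 -0.205
vertex -4.064 -3.006 0.152
vertex -2.314 -2.826 1.047
endloop
endfacet
facet normal -0.730 -0.302 -0.613
outer loop
vertex -4.064 -3.006 0.152
vertex -3.686 -3.394 -0.107
vertex -4.066 -3.417 0.357
endloop
endfacet
facet normal -0.450 0.400 0.798
outer loop
vertex -4.064 -3.006 0.152
vertex -4.066 -3.417 0.357
vertex -2.314 -2.826 1.047
endloop
endfacet
facet normal -0.730 -0.303 -0.613
outer loop
vertex -4.066 -3.417 0.357
vertex -3.686 -3.394 -0.107
vertex -3.846 -3.814 0.291
endloop
endfacet
facet normal -0.261 -0.297 0.918
outer loop
vertex -4.066 -3.417 0.357
vertex -3.846 -3.814 0.291
vertex -2.314 -2.826 1.047
endloop
endfacet
facet normal -0.730 -0.303 -0.613
outer loop
vertex -3.846 -3.814 0.291
vertex -3.686 -3.394 -0.107
vertex -3.532 -3.966 -0.008
endloop
endfacet
facet normal 0.200 -0.772 0.603
outer loop
vertex -3.846 -3.814 0.291
vertex -3.532 -3.966 -0.008
vertex -2.314 -2.826 1.047
endloop
endfacet
facet normal -0.729 -0.303 -0.614
outer loop
vertex -3.532 -3.966 -0.008
vertex -3.686 -3.394 -0.107
vertex -3.308 -3.782 -0.365
endloop
endfacet
facet normal 0.667 -0.744 0.035
outer loop
vertex -3.532 -3.966 -0.008
vertex -3.308 -3.782 -0.365
vertex -2.314 -2.826 1.047
endloop
endfacet
facet normal -0.729 -0.303 -0.614
outer loop
vertex -3.308 -3.782 -0.365
vertex -3.686 -3.394 -0.107
vertex -3.306 -3.371 -0.57
endloop
endfacet
facet normal 0.862 -0.229 -0.452
outer loop
vertex -3.308 -3.782 -0.365
vertex -3.306 -3.371 -0.57
vertex -2.314 -2.826 1.047
endloop
endfacet
facet normal -0.611 0.708 -0.355
outer loop
vertex -4.484 0.673 -0.536
vertex -3.319 2.104 0.312
vertex -3.752 0.742 -1.656
endloop
endfacet
facet normal -0.574 -0.704 -0.418
outer loop
vertex -2.781 -0.384 -1.092
vertex -4.484 0.673 -0.536
vertex -3.752 0.742 -1.656
endloop
endfacet
facet normal -0.610 0.708 -0.356
outer loop
vertex -3.752 0.742 -1.656
vertex -3.319 2.104 0.312
vertex -2.587 2.172 -0.809
endloop
endfacet
facet normal 0.545 0.051 -0.837
outer loop
vertex -2.587 2.172 -0.809
vertex -2.781 -0.384 -1.092
vertex -3.752 0.742 -1.656
endloop
endfacet
facet normal -0.546 -0.052 0.836
outer loop
vertex -4.484 0.673 -0.536
vertex -2.348 0.978 0.876
vertex -3.319 2.104 0.312
endloop
endfacet
facet normal -0.574 -0.705 -0.417
outer loop
vertex -3.513 -0.452 0.029
vertex -4.484 0.673 -0.536
vertex -2.781 -0.384 -1.092
endloop
endfacet
facet normal -0.546 -0.051 0.836
outer loop
vertex -3.513 -0.452 0.029
vertex -2.348 0.978 0.876
vertex -4.484 0.673 -0.536
endloop
endfacet
facet normal 0.574 0.704 0.418
outer loop
vertex -3.319 2.104 0.312
vertex -2.348 0.978 0.876
vertex -2.587 2.172 -0.809
endloop
endfacet
facet normal 0.546 0.051 -0.836
outer loop
vertex -1.616 1.047 -0.244
vertex -2.781 -0.384 -1.092
vertex -2.587 2.172 -0.809
endloop
endfacet
facet normal 0.573 0.705 0.418
outer loop
vertex -2.587 2.172 -0.809
vertex -2.348 0.978 0.876
vertex -1.616 1.047 -0.244
endloop
endfacet
facet normal 0.610 -0.708 0.356
outer loop
vertex -1.616 1.047 -0.244
vertex -3.513 -0.452 0.029
vertex -2.781 -0.384 -1.092
endloop
endfacet
facet normal 0.610 -0.708 0.355
outer loop
vertex -2.348 0.978 0.876
vertex -3.513 -0.452 0.029
vertex -1.616 1.047 -0.244
endloop
endfacet

endsolid


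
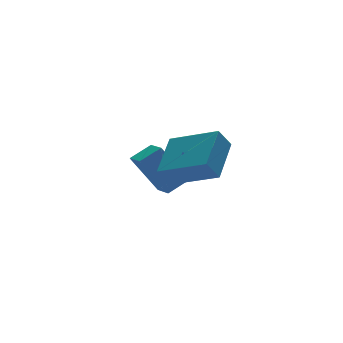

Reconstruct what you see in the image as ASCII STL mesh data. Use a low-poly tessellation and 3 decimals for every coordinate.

solid 
facet normal -0.585 -0.028 0.810
outer loop
vertex 1.717 -5.049 3.72
vertex 2.821 -3.945 4.556
vertex 0.768 -3.619 3.085
endloop
endfacet
facet normal -0.624 -0.623 -0.472
outer loop
vertex 1.259 -3.595 2.404
vertex 1.717 -5.049 3.72
vertex 0.768 -3.619 3.085
endloop
endfacet
facet normal -0.585 -0.029 0.810
outer loop
vertex 0.768 -3.619 3.085
vertex 2.821 -3.945 4.556
vertex 1.871 -2.515 3.921
endloop
endfacet
facet normal -0.519 0.781 -0.347
outer loop
vertex 1.871 -2.515 3.921
vertex 1.259 -3.595 2.404
vertex 0.768 -3.619 3.085
endloop
endfacet
facet normal 0.519 -0.781 0.347
outer loop
vertex 1.717 -5.049 3.72
vertex 3.312 -3.921 3.875
vertex 2.821 -3.945 4.556
endloop
endfacet
facet normal -0.623 -0.624 -0.472
outer loop
vertex 2.209 -5.025 3.039
vertex 1.717 -5.049 3.72
vertex 1.259 -3.595 2.404
endloop
endfacet
facet normal 0.519 -0.781 0.347
outer loop
vertex 2.209 -5.025 3.039
vertex 3.312 -3.921 3.875
vertex 1.717 -5.049 3.72
endloop
endfacet
facet normal 0.624 0.624 0.472
outer loop
vertex 2.821 -3.945 4.556
vertex 3.312 -3.921 3.875
vertex 1.871 -2.515 3.921
endloop
endfacet
facet normal -0.519 0.781 -0.347
outer loop
vertex 2.363 -2.491 3.24
vertex 1.259 -3.595 2.404
vertex 1.871 -2.515 3.921
endloop
endfacet
facet normal 0.623 0.623 0.472
outer loop
vertex 1.871 -2.515 3.921
vertex 3.312 -3.921 3.875
vertex 2.363 -2.491 3.24
endloop
endfacet
facet normal 0.585 0.029 -0.811
outer loop
vertex 2.363 -2.491 3.24
vertex 2.209 -5.025 3.039
vertex 1.259 -3.595 2.404
endloop
endfacet
facet normal 0.585 0.029 -0.810
outer loop
vertex 3.312 -3.921 3.875
vertex 2.209 -5.025 3.039
vertex 2.363 -2.491 3.24
endloop
endfacet
facet normal -0.476 0.227 0.850
outer loop
vertex 2.696 -0.504 2.675
vertex 2.795 0.372 2.496
vertex 1.876 -0.506 2.216
endloop
endfacet
facet normal -0.110 -0.974 0.200
outer loop
vertex 2.725 -0.912 0.704
vertex 2.696 -0.504 2.675
vertex 1.876 -0.506 2.216
endloop
endfacet
facet normal -0.477 0.228 0.849
outer loop
vertex 1.876 -0.506 2.216
vertex 2.795 0.372 2.496
vertex 1.975 0.37 2.036
endloop
endfacet
facet normal -0.872 -0.002 -0.489
outer loop
vertex 1.975 0.37 2.036
vertex 2.725 -0.912 0.704
vertex 1.876 -0.506 2.216
endloop
endfacet
facet normal 0.872 0.001 0.489
outer loop
vertex 2.696 -0.504 2.675
vertex 3.644 -0.034 0.984
vertex 2.795 0.372 2.496
endloop
endfacet
facet normal -0.110 -0.974 0.200
outer loop
vertex 3.545 -0.91 1.164
vertex 2.696 -0.504 2.675
vertex 2.725 -0.912 0.704
endloop
endfacet
facet normal 0.872 0.002 0.489
outer loop
vertex 3.545 -0.91 1.164
vertex 3.644 -0.034 0.984
vertex 2.696 -0.504 2.675
endloop
endfacet
facet normal 0.110 0.974 -0.200
outer loop
vertex 2.795 0.372 2.496
vertex 3.644 -0.034 0.984
vertex 1.975 0.37 2.036
endloop
endfacet
facet normal -0.872 -0.001 -0.490
outer loop
vertex 2.824 -0.036 0.525
vertex 2.725 -0.912 0.704
vertex 1.975 0.37 2.036
endloop
endfacet
facet normal 0.110 0.974 -0.200
outer loop
vertex 1.975 0.37 2.036
vertex 3.644 -0.034 0.984
vertex 2.824 -0.036 0.525
endloop
endfacet
facet normal 0.477 -0.227 -0.849
outer loop
vertex 2.824 -0.036 0.525
vertex 3.545 -0.91 1.164
vertex 2.725 -0.912 0.704
endloop
endfacet
facet normal 0.476 -0.228 -0.849
outer loop
vertex 3.644 -0.034 0.984
vertex 3.545 -0.91 1.164
vertex 2.824 -0.036 0.525
endloop
endfacet

endsolid


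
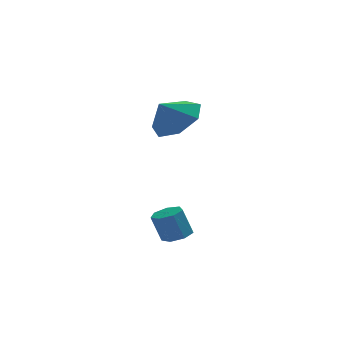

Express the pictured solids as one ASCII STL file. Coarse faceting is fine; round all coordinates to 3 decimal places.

solid 
facet normal 0.585 0.297 -0.754
outer loop
vertex -2.261 2.128 1.655
vertex -2.975 2.915 1.411
vertex -2.123 2.957 2.089
endloop
endfacet
facet normal 0.210 -0.481 0.851
outer loop
vertex -2.261 2.128 1.655
vertex -2.123 2.957 2.089
vertex -3.625 2.585 2.249
endloop
endfacet
facet normal 0.585 0.298 -0.754
outer loop
vertex -2.123 2.957 2.089
vertex -2.975 2.915 1.411
vertex -2.626 3.754 2.013
endloop
endfacet
facet normal 0.071 0.139 0.988
outer loop
vertex -2.123 2.957 2.089
vertex -2.626 3.754 2.013
vertex -3.625 2.585 2.249
endloop
endfacet
facet normal 0.585 0.298 -0.754
outer loop
vertex -2.626 3.754 2.013
vertex -2.975 2.915 1.411
vertex -3.392 3.92 1.484
endloop
endfacet
facet normal -0.413 0.506 0.757
outer loop
vertex -2.626 3.754 2.013
vertex -3.392 3.92 1.484
vertex -3.625 2.585 2.249
endloop
endfacet
facet normal 0.585 0.297 -0.755
outer loop
vertex -3.392 3.92 1.484
vertex -2.975 2.915 1.411
vertex -3.845 3.329 0.9
endloop
endfacet
facet normal -0.878 0.344 0.333
outer loop
vertex -3.392 3.92 1.484
vertex -3.845 3.329 0.9
vertex -3.625 2.585 2.249
endloop
endfacet
facet normal 0.585 0.298 -0.754
outer loop
vertex -3.845 3.329 0.9
vertex -2.975 2.915 1.411
vertex -3.642 2.427 0.701
endloop
endfacet
facet normal -0.973 -0.227 0.034
outer loop
vertex -3.845 3.329 0.9
vertex -3.642 2.427 0.701
vertex -3.625 2.585 2.249
endloop
endfacet
facet normal 0.586 0.297 -0.754
outer loop
vertex -3.642 2.427 0.701
vertex -2.975 2.915 1.411
vertex -2.938 1.892 1.037
endloop
endfacet
facet normal -0.628 -0.773 0.086
outer loop
vertex -3.642 2.427 0.701
vertex -2.938 1.892 1.037
vertex -3.625 2.585 2.249
endloop
endfacet
facet normal 0.585 0.297 -0.755
outer loop
vertex -2.938 1.892 1.037
vertex -2.975 2.915 1.411
vertex -2.261 2.128 1.655
endloop
endfacet
facet normal -0.101 -0.887 0.450
outer loop
vertex -2.938 1.892 1.037
vertex -2.261 2.128 1.655
vertex -3.625 2.585 2.249
endloop
endfacet
facet normal 0.326 -0.022 -0.945
outer loop
vertex -2.652 -1.533 -2.414
vertex -3.177 -1.373 -2.599
vertex -2.728 -1.037 -2.452
endloop
endfacet
facet normal 0.933 0.167 0.318
outer loop
vertex -2.652 -1.533 -2.414
vertex -2.728 -1.037 -2.452
vertex -3.017 -1.508 -1.356
endloop
endfacet
facet normal 0.933 0.167 0.318
outer loop
vertex -3.017 -1.508 -1.356
vertex -2.728 -1.037 -2.452
vertex -3.093 -1.012 -1.394
endloop
endfacet
facet normal -0.326 0.023 0.945
outer loop
vertex -3.017 -1.508 -1.356
vertex -3.093 -1.012 -1.394
vertex -3.543 -1.347 -1.541
endloop
endfacet
facet normal 0.327 -0.023 -0.945
outer loop
vertex -2.728 -1.037 -2.452
vertex -3.177 -1.373 -2.599
vertex -3.142 -0.794 -2.601
endloop
endfacet
facet normal 0.464 0.875 0.139
outer loop
vertex -2.728 -1.037 -2.452
vertex -3.142 -0.794 -2.601
vertex -3.093 -1.012 -1.394
endloop
endfacet
facet normal 0.465 0.874 0.139
outer loop
vertex -3.093 -1.012 -1.394
vertex -3.142 -0.794 -2.601
vertex -3.507 -0.768 -1.542
endloop
endfacet
facet normal -0.325 0.022 0.945
outer loop
vertex -3.093 -1.012 -1.394
vertex -3.507 -0.768 -1.542
vertex -3.543 -1.347 -1.541
endloop
endfacet
facet normal 0.325 -0.023 -0.945
outer loop
vertex -3.142 -0.794 -2.601
vertex -3.177 -1.373 -2.599
vertex -3.583 -0.986 -2.748
endloop
endfacet
facet normal -0.354 0.924 -0.145
outer loop
vertex -3.142 -0.794 -2.601
vertex -3.583 -0.986 -2.748
vertex -3.507 -0.768 -1.542
endloop
endfacet
facet normal -0.356 0.923 -0.145
outer loop
vertex -3.507 -0.768 -1.542
vertex -3.583 -0.986 -2.748
vertex -3.948 -0.961 -1.69
endloop
endfacet
facet normal -0.327 0.022 0.945
outer loop
vertex -3.507 -0.768 -1.542
vertex -3.948 -0.961 -1.69
vertex -3.543 -1.347 -1.541
endloop
endfacet
facet normal 0.326 -0.021 -0.945
outer loop
vertex -3.583 -0.986 -2.748
vertex -3.177 -1.373 -2.599
vertex -3.719 -1.469 -2.784
endloop
endfacet
facet normal -0.906 0.279 -0.319
outer loop
vertex -3.583 -0.986 -2.748
vertex -3.719 -1.469 -2.784
vertex -3.948 -0.961 -1.69
endloop
endfacet
facet normal -0.906 0.278 -0.319
outer loop
vertex -3.948 -0.961 -1.69
vertex -3.719 -1.469 -2.784
vertex -4.084 -1.444 -1.725
endloop
endfacet
facet normal -0.326 0.023 0.945
outer loop
vertex -3.948 -0.961 -1.69
vertex -4.084 -1.444 -1.725
vertex -3.543 -1.347 -1.541
endloop
endfacet
facet normal 0.327 -0.023 -0.945
outer loop
vertex -3.719 -1.469 -2.784
vertex -3.177 -1.373 -2.599
vertex -3.447 -1.88 -2.68
endloop
endfacet
facet normal -0.776 -0.578 -0.254
outer loop
vertex -3.719 -1.469 -2.784
vertex -3.447 -1.88 -2.68
vertex -4.084 -1.444 -1.725
endloop
endfacet
facet normal -0.776 -0.577 -0.254
outer loop
vertex -4.084 -1.444 -1.725
vertex -3.447 -1.88 -2.68
vertex -3.812 -1.855 -1.622
endloop
endfacet
facet normal -0.325 0.022 0.945
outer loop
vertex -4.084 -1.444 -1.725
vertex -3.812 -1.855 -1.622
vertex -3.543 -1.347 -1.541
endloop
endfacet
facet normal 0.325 -0.022 -0.945
outer loop
vertex -3.447 -1.88 -2.68
vertex -3.177 -1.373 -2.599
vertex -2.972 -1.908 -2.516
endloop
endfacet
facet normal -0.060 -0.998 0.003
outer loop
vertex -3.447 -1.88 -2.68
vertex -2.972 -1.908 -2.516
vertex -3.812 -1.855 -1.622
endloop
endfacet
facet normal -0.060 -0.998 0.003
outer loop
vertex -3.812 -1.855 -1.622
vertex -2.972 -1.908 -2.516
vertex -3.337 -1.883 -1.457
endloop
endfacet
facet normal -0.327 0.022 0.945
outer loop
vertex -3.812 -1.855 -1.622
vertex -3.337 -1.883 -1.457
vertex -3.543 -1.347 -1.541
endloop
endfacet
facet normal 0.326 -0.022 -0.945
outer loop
vertex -2.972 -1.908 -2.516
vertex -3.177 -1.373 -2.599
vertex -2.652 -1.533 -2.414
endloop
endfacet
facet normal 0.700 -0.667 0.257
outer loop
vertex -2.972 -1.908 -2.516
vertex -2.652 -1.533 -2.414
vertex -3.337 -1.883 -1.457
endloop
endfacet
facet normal 0.700 -0.666 0.257
outer loop
vertex -3.337 -1.883 -1.457
vertex -2.652 -1.533 -2.414
vertex -3.017 -1.508 -1.356
endloop
endfacet
facet normal -0.325 0.023 0.945
outer loop
vertex -3.337 -1.883 -1.457
vertex -3.017 -1.508 -1.356
vertex -3.543 -1.347 -1.541
endloop
endfacet

endsolid


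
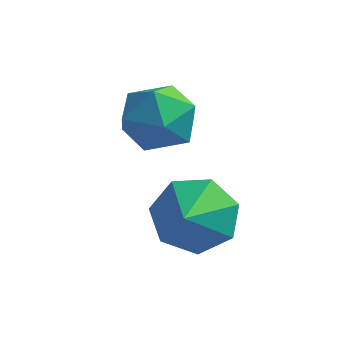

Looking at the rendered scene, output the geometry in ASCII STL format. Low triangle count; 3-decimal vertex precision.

solid 
facet normal -0.157 0.806 -0.571
outer loop
vertex 1.186 0.737 0.093
vertex 0.489 0.405 -0.184
vertex 0.601 0.889 0.469
endloop
endfacet
facet normal 0.537 -0.021 0.844
outer loop
vertex 1.186 0.737 0.093
vertex 0.601 0.889 0.469
vertex 0.651 -0.425 0.404
endloop
endfacet
facet normal -0.157 0.806 -0.570
outer loop
vertex 0.601 0.889 0.469
vertex 0.489 0.405 -0.184
vertex -0.068 0.677 0.354
endloop
endfacet
facet normal -0.152 -0.055 0.987
outer loop
vertex 0.601 0.889 0.469
vertex -0.068 0.677 0.354
vertex 0.651 -0.425 0.404
endloop
endfacet
facet normal -0.158 0.806 -0.571
outer loop
vertex -0.068 0.677 0.354
vertex 0.489 0.405 -0.184
vertex -0.318 0.26 -0.166
endloop
endfacet
facet normal -0.658 -0.400 0.638
outer loop
vertex -0.068 0.677 0.354
vertex -0.318 0.26 -0.166
vertex 0.651 -0.425 0.404
endloop
endfacet
facet normal -0.158 0.806 -0.570
outer loop
vertex -0.318 0.26 -0.166
vertex 0.489 0.405 -0.184
vertex 0.04 -0.047 -0.699
endloop
endfacet
facet normal -0.599 -0.799 0.058
outer loop
vertex -0.318 0.26 -0.166
vertex 0.04 -0.047 -0.699
vertex 0.651 -0.425 0.404
endloop
endfacet
facet normal -0.157 0.806 -0.571
outer loop
vertex 0.04 -0.047 -0.699
vertex 0.489 0.405 -0.184
vertex 0.736 -0.014 -0.844
endloop
endfacet
facet normal -0.020 -0.949 -0.314
outer loop
vertex 0.04 -0.047 -0.699
vertex 0.736 -0.014 -0.844
vertex 0.651 -0.425 0.404
endloop
endfacet
facet normal -0.157 0.806 -0.570
outer loop
vertex 0.736 -0.014 -0.844
vertex 0.489 0.405 -0.184
vertex 1.246 0.335 -0.491
endloop
endfacet
facet normal 0.644 -0.739 -0.199
outer loop
vertex 0.736 -0.014 -0.844
vertex 1.246 0.335 -0.491
vertex 0.651 -0.425 0.404
endloop
endfacet
facet normal -0.157 0.806 -0.571
outer loop
vertex 1.246 0.335 -0.491
vertex 0.489 0.405 -0.184
vertex 1.186 0.737 0.093
endloop
endfacet
facet normal 0.891 -0.326 0.316
outer loop
vertex 1.246 0.335 -0.491
vertex 1.186 0.737 0.093
vertex 0.651 -0.425 0.404
endloop
endfacet
facet normal 0.326 0.354 0.877
outer loop
vertex -0.701 2.123 1.785
vertex -0.723 1.366 2.099
vertex -0.041 1.64 1.735
endloop
endfacet
facet normal 0.573 0.748 0.336
outer loop
vertex -0.701 2.123 1.785
vertex -0.041 1.64 1.735
vertex -0.263 2.098 1.093
endloop
endfacet
facet normal 0.012 1.000 -0.028
outer loop
vertex -0.701 2.123 1.785
vertex -0.263 2.098 1.093
vertex -1.083 2.107 1.059
endloop
endfacet
facet normal -0.580 0.762 0.288
outer loop
vertex -0.701 2.123 1.785
vertex -1.083 2.107 1.059
vertex -1.367 1.655 1.682
endloop
endfacet
facet normal -0.386 0.363 0.848
outer loop
vertex -0.701 2.123 1.785
vertex -1.367 1.655 1.682
vertex -0.723 1.366 2.099
endloop
endfacet
facet normal 0.943 0.319 -0.098
outer loop
vertex -0.263 2.098 1.093
vertex -0.041 1.64 1.735
vertex -0.013 1.325 0.978
endloop
endfacet
facet normal 0.543 -0.317 0.778
outer loop
vertex -0.041 1.64 1.735
vertex -0.723 1.366 2.099
vertex -0.297 0.873 1.601
endloop
endfacet
facet normal -0.610 -0.306 0.731
outer loop
vertex -0.723 1.366 2.099
vertex -1.367 1.655 1.682
vertex -1.117 0.882 1.567
endloop
endfacet
facet normal -0.924 0.339 -0.175
outer loop
vertex -1.367 1.655 1.682
vertex -1.083 2.107 1.059
vertex -1.339 1.34 0.925
endloop
endfacet
facet normal 0.036 0.726 -0.687
outer loop
vertex -1.083 2.107 1.059
vertex -0.263 2.098 1.093
vertex -0.657 1.614 0.561
endloop
endfacet
facet normal 0.580 -0.762 -0.288
outer loop
vertex -0.679 0.857 0.875
vertex -0.013 1.325 0.978
vertex -0.297 0.873 1.601
endloop
endfacet
facet normal -0.012 -1.000 0.028
outer loop
vertex -0.679 0.857 0.875
vertex -0.297 0.873 1.601
vertex -1.117 0.882 1.567
endloop
endfacet
facet normal -0.573 -0.748 -0.336
outer loop
vertex -0.679 0.857 0.875
vertex -1.117 0.882 1.567
vertex -1.339 1.34 0.925
endloop
endfacet
facet normal -0.326 -0.354 -0.877
outer loop
vertex -0.679 0.857 0.875
vertex -1.339 1.34 0.925
vertex -0.657 1.614 0.561
endloop
endfacet
facet normal 0.386 -0.363 -0.848
outer loop
vertex -0.679 0.857 0.875
vertex -0.657 1.614 0.561
vertex -0.013 1.325 0.978
endloop
endfacet
facet normal 0.924 -0.339 0.175
outer loop
vertex -0.297 0.873 1.601
vertex -0.013 1.325 0.978
vertex -0.041 1.64 1.735
endloop
endfacet
facet normal -0.036 -0.726 0.687
outer loop
vertex -1.117 0.882 1.567
vertex -0.297 0.873 1.601
vertex -0.723 1.366 2.099
endloop
endfacet
facet normal -0.943 -0.319 0.098
outer loop
vertex -1.339 1.34 0.925
vertex -1.117 0.882 1.567
vertex -1.367 1.655 1.682
endloop
endfacet
facet normal -0.543 0.317 -0.778
outer loop
vertex -0.657 1.614 0.561
vertex -1.339 1.34 0.925
vertex -1.083 2.107 1.059
endloop
endfacet
facet normal 0.610 0.306 -0.731
outer loop
vertex -0.013 1.325 0.978
vertex -0.657 1.614 0.561
vertex -0.263 2.098 1.093
endloop
endfacet

endsolid


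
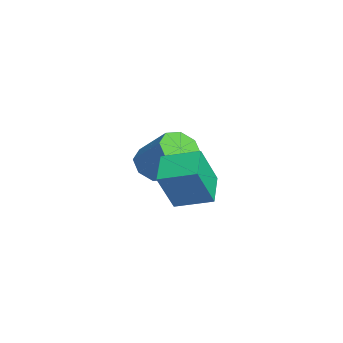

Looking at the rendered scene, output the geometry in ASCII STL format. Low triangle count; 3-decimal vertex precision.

solid 
facet normal -0.598 -0.453 -0.661
outer loop
vertex -2.592 -0.01 -2.862
vertex -2.96 -0.493 -2.198
vertex -3.138 0.301 -2.581
endloop
endfacet
facet normal 0.114 0.769 -0.630
outer loop
vertex -2.592 -0.01 -2.862
vertex -3.138 0.301 -2.581
vertex -1.473 0.837 -1.626
endloop
endfacet
facet normal 0.114 0.769 -0.630
outer loop
vertex -1.473 0.837 -1.626
vertex -3.138 0.301 -2.581
vertex -2.019 1.148 -1.345
endloop
endfacet
facet normal 0.598 0.453 0.661
outer loop
vertex -1.473 0.837 -1.626
vertex -2.019 1.148 -1.345
vertex -1.84 0.353 -0.962
endloop
endfacet
facet normal -0.599 -0.453 -0.661
outer loop
vertex -3.138 0.301 -2.581
vertex -2.96 -0.493 -2.198
vertex -3.58 0.147 -2.075
endloop
endfacet
facet normal -0.480 0.863 -0.157
outer loop
vertex -3.138 0.301 -2.581
vertex -3.58 0.147 -2.075
vertex -2.019 1.148 -1.345
endloop
endfacet
facet normal -0.480 0.863 -0.157
outer loop
vertex -2.019 1.148 -1.345
vertex -3.58 0.147 -2.075
vertex -2.461 0.994 -0.839
endloop
endfacet
facet normal 0.599 0.453 0.661
outer loop
vertex -2.019 1.148 -1.345
vertex -2.461 0.994 -0.839
vertex -1.84 0.353 -0.962
endloop
endfacet
facet normal -0.599 -0.453 -0.661
outer loop
vertex -3.58 0.147 -2.075
vertex -2.96 -0.493 -2.198
vertex -3.658 -0.383 -1.641
endloop
endfacet
facet normal -0.793 0.451 0.409
outer loop
vertex -3.58 0.147 -2.075
vertex -3.658 -0.383 -1.641
vertex -2.461 0.994 -0.839
endloop
endfacet
facet normal -0.793 0.451 0.409
outer loop
vertex -2.461 0.994 -0.839
vertex -3.658 -0.383 -1.641
vertex -2.539 0.464 -0.405
endloop
endfacet
facet normal 0.598 0.453 0.661
outer loop
vertex -2.461 0.994 -0.839
vertex -2.539 0.464 -0.405
vertex -1.84 0.353 -0.962
endloop
endfacet
facet normal -0.599 -0.453 -0.661
outer loop
vertex -3.658 -0.383 -1.641
vertex -2.96 -0.493 -2.198
vertex -3.327 -0.977 -1.534
endloop
endfacet
facet normal -0.641 -0.225 0.734
outer loop
vertex -3.658 -0.383 -1.641
vertex -3.327 -0.977 -1.534
vertex -2.539 0.464 -0.405
endloop
endfacet
facet normal -0.641 -0.225 0.734
outer loop
vertex -2.539 0.464 -0.405
vertex -3.327 -0.977 -1.534
vertex -2.208 -0.13 -0.298
endloop
endfacet
facet normal 0.599 0.453 0.661
outer loop
vertex -2.539 0.464 -0.405
vertex -2.208 -0.13 -0.298
vertex -1.84 0.353 -0.962
endloop
endfacet
facet normal -0.598 -0.453 -0.661
outer loop
vertex -3.327 -0.977 -1.534
vertex -2.96 -0.493 -2.198
vertex -2.781 -1.288 -1.815
endloop
endfacet
facet normal -0.114 -0.769 0.630
outer loop
vertex -3.327 -0.977 -1.534
vertex -2.781 -1.288 -1.815
vertex -2.208 -0.13 -0.298
endloop
endfacet
facet normal -0.114 -0.769 0.630
outer loop
vertex -2.208 -0.13 -0.298
vertex -2.781 -1.288 -1.815
vertex -1.662 -0.441 -0.579
endloop
endfacet
facet normal 0.598 0.453 0.661
outer loop
vertex -2.208 -0.13 -0.298
vertex -1.662 -0.441 -0.579
vertex -1.84 0.353 -0.962
endloop
endfacet
facet normal -0.599 -0.453 -0.661
outer loop
vertex -2.781 -1.288 -1.815
vertex -2.96 -0.493 -2.198
vertex -2.339 -1.134 -2.321
endloop
endfacet
facet normal 0.480 -0.863 0.157
outer loop
vertex -2.781 -1.288 -1.815
vertex -2.339 -1.134 -2.321
vertex -1.662 -0.441 -0.579
endloop
endfacet
facet normal 0.480 -0.863 0.157
outer loop
vertex -1.662 -0.441 -0.579
vertex -2.339 -1.134 -2.321
vertex -1.22 -0.287 -1.085
endloop
endfacet
facet normal 0.599 0.453 0.661
outer loop
vertex -1.662 -0.441 -0.579
vertex -1.22 -0.287 -1.085
vertex -1.84 0.353 -0.962
endloop
endfacet
facet normal -0.598 -0.453 -0.661
outer loop
vertex -2.339 -1.134 -2.321
vertex -2.96 -0.493 -2.198
vertex -2.261 -0.604 -2.755
endloop
endfacet
facet normal 0.793 -0.451 -0.409
outer loop
vertex -2.339 -1.134 -2.321
vertex -2.261 -0.604 -2.755
vertex -1.22 -0.287 -1.085
endloop
endfacet
facet normal 0.793 -0.451 -0.409
outer loop
vertex -1.22 -0.287 -1.085
vertex -2.261 -0.604 -2.755
vertex -1.142 0.243 -1.519
endloop
endfacet
facet normal 0.599 0.453 0.661
outer loop
vertex -1.22 -0.287 -1.085
vertex -1.142 0.243 -1.519
vertex -1.84 0.353 -0.962
endloop
endfacet
facet normal -0.599 -0.453 -0.661
outer loop
vertex -2.261 -0.604 -2.755
vertex -2.96 -0.493 -2.198
vertex -2.592 -0.01 -2.862
endloop
endfacet
facet normal 0.641 0.225 -0.734
outer loop
vertex -2.261 -0.604 -2.755
vertex -2.592 -0.01 -2.862
vertex -1.142 0.243 -1.519
endloop
endfacet
facet normal 0.641 0.225 -0.734
outer loop
vertex -1.142 0.243 -1.519
vertex -2.592 -0.01 -2.862
vertex -1.473 0.837 -1.626
endloop
endfacet
facet normal 0.599 0.453 0.661
outer loop
vertex -1.142 0.243 -1.519
vertex -1.473 0.837 -1.626
vertex -1.84 0.353 -0.962
endloop
endfacet
facet normal -0.886 0.218 0.410
outer loop
vertex 0.603 -0.693 -0.358
vertex 1.118 0.66 0.036
vertex 0.027 -0.006 -1.965
endloop
endfacet
facet normal -0.344 -0.902 -0.262
outer loop
vertex 1.302 -0.32 -2.556
vertex 0.603 -0.693 -0.358
vertex 0.027 -0.006 -1.965
endloop
endfacet
facet normal -0.886 0.218 0.410
outer loop
vertex 0.027 -0.006 -1.965
vertex 1.118 0.66 0.036
vertex 0.542 1.347 -1.571
endloop
endfacet
facet normal -0.313 0.373 -0.873
outer loop
vertex 0.542 1.347 -1.571
vertex 1.302 -0.32 -2.556
vertex 0.027 -0.006 -1.965
endloop
endfacet
facet normal 0.313 -0.373 0.873
outer loop
vertex 0.603 -0.693 -0.358
vertex 2.393 0.346 -0.555
vertex 1.118 0.66 0.036
endloop
endfacet
facet normal -0.344 -0.902 -0.262
outer loop
vertex 1.878 -1.007 -0.949
vertex 0.603 -0.693 -0.358
vertex 1.302 -0.32 -2.556
endloop
endfacet
facet normal 0.313 -0.373 0.873
outer loop
vertex 1.878 -1.007 -0.949
vertex 2.393 0.346 -0.555
vertex 0.603 -0.693 -0.358
endloop
endfacet
facet normal 0.344 0.902 0.262
outer loop
vertex 1.118 0.66 0.036
vertex 2.393 0.346 -0.555
vertex 0.542 1.347 -1.571
endloop
endfacet
facet normal -0.313 0.373 -0.873
outer loop
vertex 1.817 1.033 -2.162
vertex 1.302 -0.32 -2.556
vertex 0.542 1.347 -1.571
endloop
endfacet
facet normal 0.344 0.902 0.262
outer loop
vertex 0.542 1.347 -1.571
vertex 2.393 0.346 -0.555
vertex 1.817 1.033 -2.162
endloop
endfacet
facet normal 0.886 -0.218 -0.410
outer loop
vertex 1.817 1.033 -2.162
vertex 1.878 -1.007 -0.949
vertex 1.302 -0.32 -2.556
endloop
endfacet
facet normal 0.886 -0.218 -0.410
outer loop
vertex 2.393 0.346 -0.555
vertex 1.878 -1.007 -0.949
vertex 1.817 1.033 -2.162
endloop
endfacet

endsolid


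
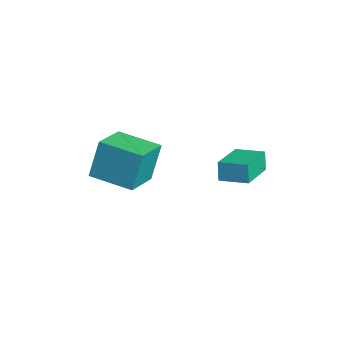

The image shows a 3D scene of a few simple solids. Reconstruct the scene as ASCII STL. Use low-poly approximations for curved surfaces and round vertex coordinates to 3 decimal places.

solid 
facet normal -0.689 0.668 -0.282
outer loop
vertex -4.157 -1.849 -1.519
vertex -2.79 -0.535 -1.746
vertex -3.95 -2.363 -3.242
endloop
endfacet
facet normal -0.716 -0.688 0.119
outer loop
vertex -2.71 -3.565 -2.734
vertex -4.157 -1.849 -1.519
vertex -3.95 -2.363 -3.242
endloop
endfacet
facet normal -0.688 0.668 -0.282
outer loop
vertex -3.95 -2.363 -3.242
vertex -2.79 -0.535 -1.746
vertex -2.582 -1.049 -3.469
endloop
endfacet
facet normal 0.115 -0.284 -0.952
outer loop
vertex -2.582 -1.049 -3.469
vertex -2.71 -3.565 -2.734
vertex -3.95 -2.363 -3.242
endloop
endfacet
facet normal -0.115 0.284 0.952
outer loop
vertex -4.157 -1.849 -1.519
vertex -1.55 -1.737 -1.238
vertex -2.79 -0.535 -1.746
endloop
endfacet
facet normal -0.716 -0.688 0.119
outer loop
vertex -2.918 -3.051 -1.011
vertex -4.157 -1.849 -1.519
vertex -2.71 -3.565 -2.734
endloop
endfacet
facet normal -0.115 0.284 0.952
outer loop
vertex -2.918 -3.051 -1.011
vertex -1.55 -1.737 -1.238
vertex -4.157 -1.849 -1.519
endloop
endfacet
facet normal 0.716 0.688 -0.119
outer loop
vertex -2.79 -0.535 -1.746
vertex -1.55 -1.737 -1.238
vertex -2.582 -1.049 -3.469
endloop
endfacet
facet normal 0.115 -0.284 -0.952
outer loop
vertex -1.343 -2.251 -2.961
vertex -2.71 -3.565 -2.734
vertex -2.582 -1.049 -3.469
endloop
endfacet
facet normal 0.716 0.688 -0.119
outer loop
vertex -2.582 -1.049 -3.469
vertex -1.55 -1.737 -1.238
vertex -1.343 -2.251 -2.961
endloop
endfacet
facet normal 0.689 -0.668 0.282
outer loop
vertex -1.343 -2.251 -2.961
vertex -2.918 -3.051 -1.011
vertex -2.71 -3.565 -2.734
endloop
endfacet
facet normal 0.689 -0.668 0.282
outer loop
vertex -1.55 -1.737 -1.238
vertex -2.918 -3.051 -1.011
vertex -1.343 -2.251 -2.961
endloop
endfacet
facet normal -0.705 0.667 -0.242
outer loop
vertex -0.052 1.481 -0.615
vertex 0.728 2.365 -0.449
vertex 0.189 1.429 -1.46
endloop
endfacet
facet normal -0.655 -0.743 -0.141
outer loop
vertex 1.492 0.195 -1.011
vertex -0.052 1.481 -0.615
vertex 0.189 1.429 -1.46
endloop
endfacet
facet normal -0.704 0.667 -0.242
outer loop
vertex 0.189 1.429 -1.46
vertex 0.728 2.365 -0.449
vertex 0.968 2.312 -1.293
endloop
endfacet
facet normal 0.274 -0.060 -0.960
outer loop
vertex 0.968 2.312 -1.293
vertex 1.492 0.195 -1.011
vertex 0.189 1.429 -1.46
endloop
endfacet
facet normal -0.273 0.061 0.960
outer loop
vertex -0.052 1.481 -0.615
vertex 2.031 1.131 0.0
vertex 0.728 2.365 -0.449
endloop
endfacet
facet normal -0.655 -0.743 -0.139
outer loop
vertex 1.252 0.248 -0.167
vertex -0.052 1.481 -0.615
vertex 1.492 0.195 -1.011
endloop
endfacet
facet normal -0.273 0.060 0.960
outer loop
vertex 1.252 0.248 -0.167
vertex 2.031 1.131 0.0
vertex -0.052 1.481 -0.615
endloop
endfacet
facet normal 0.655 0.743 0.140
outer loop
vertex 0.728 2.365 -0.449
vertex 2.031 1.131 0.0
vertex 0.968 2.312 -1.293
endloop
endfacet
facet normal 0.273 -0.060 -0.960
outer loop
vertex 2.272 1.079 -0.845
vertex 1.492 0.195 -1.011
vertex 0.968 2.312 -1.293
endloop
endfacet
facet normal 0.654 0.743 0.141
outer loop
vertex 0.968 2.312 -1.293
vertex 2.031 1.131 0.0
vertex 2.272 1.079 -0.845
endloop
endfacet
facet normal 0.704 -0.667 0.242
outer loop
vertex 2.272 1.079 -0.845
vertex 1.252 0.248 -0.167
vertex 1.492 0.195 -1.011
endloop
endfacet
facet normal 0.704 -0.667 0.242
outer loop
vertex 2.031 1.131 0.0
vertex 1.252 0.248 -0.167
vertex 2.272 1.079 -0.845
endloop
endfacet

endsolid


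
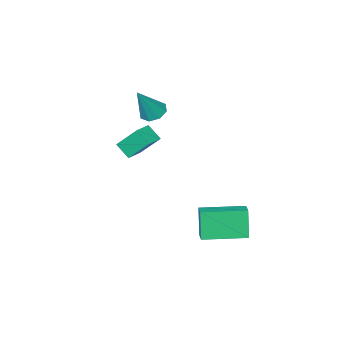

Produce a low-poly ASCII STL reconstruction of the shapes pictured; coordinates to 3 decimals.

solid 
facet normal -0.929 -0.340 -0.144
outer loop
vertex -1.526 -2.891 1.79
vertex -1.998 -2.067 2.885
vertex -1.68 -2.232 1.227
endloop
endfacet
facet normal 0.326 -0.569 -0.755
outer loop
vertex -0.862 -1.933 1.355
vertex -1.526 -2.891 1.79
vertex -1.68 -2.232 1.227
endloop
endfacet
facet normal -0.929 -0.340 -0.144
outer loop
vertex -1.68 -2.232 1.227
vertex -1.998 -2.067 2.885
vertex -2.152 -1.408 2.323
endloop
endfacet
facet normal -0.174 0.750 -0.639
outer loop
vertex -2.152 -1.408 2.323
vertex -0.862 -1.933 1.355
vertex -1.68 -2.232 1.227
endloop
endfacet
facet normal 0.174 -0.749 0.639
outer loop
vertex -1.526 -2.891 1.79
vertex -1.18 -1.768 3.013
vertex -1.998 -2.067 2.885
endloop
endfacet
facet normal 0.325 -0.568 -0.756
outer loop
vertex -0.708 -2.592 1.917
vertex -1.526 -2.891 1.79
vertex -0.862 -1.933 1.355
endloop
endfacet
facet normal 0.175 -0.749 0.639
outer loop
vertex -0.708 -2.592 1.917
vertex -1.18 -1.768 3.013
vertex -1.526 -2.891 1.79
endloop
endfacet
facet normal -0.326 0.568 0.756
outer loop
vertex -1.998 -2.067 2.885
vertex -1.18 -1.768 3.013
vertex -2.152 -1.408 2.323
endloop
endfacet
facet normal -0.175 0.749 -0.639
outer loop
vertex -1.334 -1.109 2.45
vertex -0.862 -1.933 1.355
vertex -2.152 -1.408 2.323
endloop
endfacet
facet normal -0.325 0.569 0.755
outer loop
vertex -2.152 -1.408 2.323
vertex -1.18 -1.768 3.013
vertex -1.334 -1.109 2.45
endloop
endfacet
facet normal 0.929 0.340 0.144
outer loop
vertex -1.334 -1.109 2.45
vertex -0.708 -2.592 1.917
vertex -0.862 -1.933 1.355
endloop
endfacet
facet normal 0.929 0.340 0.144
outer loop
vertex -1.18 -1.768 3.013
vertex -0.708 -2.592 1.917
vertex -1.334 -1.109 2.45
endloop
endfacet
facet normal -0.511 -0.048 -0.858
outer loop
vertex -2.963 -3.335 2.155
vertex -3.435 -3.684 2.456
vertex -3.323 -3.042 2.353
endloop
endfacet
facet normal 0.619 0.785 -0.036
outer loop
vertex -2.963 -3.335 2.155
vertex -3.323 -3.042 2.353
vertex -2.525 -3.596 3.984
endloop
endfacet
facet normal -0.510 -0.049 -0.859
outer loop
vertex -3.323 -3.042 2.353
vertex -3.435 -3.684 2.456
vertex -3.749 -3.125 2.611
endloop
endfacet
facet normal 0.008 0.948 0.318
outer loop
vertex -3.323 -3.042 2.353
vertex -3.749 -3.125 2.611
vertex -2.525 -3.596 3.984
endloop
endfacet
facet normal -0.512 -0.049 -0.858
outer loop
vertex -3.749 -3.125 2.611
vertex -3.435 -3.684 2.456
vertex -3.991 -3.536 2.779
endloop
endfacet
facet normal -0.510 0.565 0.648
outer loop
vertex -3.749 -3.125 2.611
vertex -3.991 -3.536 2.779
vertex -2.525 -3.596 3.984
endloop
endfacet
facet normal -0.511 -0.048 -0.858
outer loop
vertex -3.991 -3.536 2.779
vertex -3.435 -3.684 2.456
vertex -3.907 -4.034 2.757
endloop
endfacet
facet normal -0.632 -0.140 0.762
outer loop
vertex -3.991 -3.536 2.779
vertex -3.907 -4.034 2.757
vertex -2.525 -3.596 3.984
endloop
endfacet
facet normal -0.510 -0.051 -0.859
outer loop
vertex -3.907 -4.034 2.757
vertex -3.435 -3.684 2.456
vertex -3.546 -4.327 2.56
endloop
endfacet
facet normal -0.287 -0.753 0.592
outer loop
vertex -3.907 -4.034 2.757
vertex -3.546 -4.327 2.56
vertex -2.525 -3.596 3.984
endloop
endfacet
facet normal -0.512 -0.050 -0.858
outer loop
vertex -3.546 -4.327 2.56
vertex -3.435 -3.684 2.456
vertex -3.12 -4.243 2.301
endloop
endfacet
facet normal 0.325 -0.916 0.237
outer loop
vertex -3.546 -4.327 2.56
vertex -3.12 -4.243 2.301
vertex -2.525 -3.596 3.984
endloop
endfacet
facet normal -0.510 -0.049 -0.859
outer loop
vertex -3.12 -4.243 2.301
vertex -3.435 -3.684 2.456
vertex -2.878 -3.833 2.134
endloop
endfacet
facet normal 0.841 -0.534 -0.092
outer loop
vertex -3.12 -4.243 2.301
vertex -2.878 -3.833 2.134
vertex -2.525 -3.596 3.984
endloop
endfacet
facet normal -0.510 -0.051 -0.859
outer loop
vertex -2.878 -3.833 2.134
vertex -3.435 -3.684 2.456
vertex -2.963 -3.335 2.155
endloop
endfacet
facet normal 0.963 0.173 -0.206
outer loop
vertex -2.878 -3.833 2.134
vertex -2.963 -3.335 2.155
vertex -2.525 -3.596 3.984
endloop
endfacet
facet normal -0.511 -0.801 -0.313
outer loop
vertex -2.606 0.624 -1.09
vertex -4.293 1.698 -1.087
vertex -2.361 1.013 -2.487
endloop
endfacet
facet normal 0.843 -0.537 -0.002
outer loop
vertex -1.947 1.662 -2.233
vertex -2.606 0.624 -1.09
vertex -2.361 1.013 -2.487
endloop
endfacet
facet normal -0.511 -0.801 -0.313
outer loop
vertex -2.361 1.013 -2.487
vertex -4.293 1.698 -1.087
vertex -4.048 2.087 -2.483
endloop
endfacet
facet normal 0.167 0.265 -0.950
outer loop
vertex -4.048 2.087 -2.483
vertex -1.947 1.662 -2.233
vertex -2.361 1.013 -2.487
endloop
endfacet
facet normal -0.167 -0.265 0.950
outer loop
vertex -2.606 0.624 -1.09
vertex -3.879 2.347 -0.833
vertex -4.293 1.698 -1.087
endloop
endfacet
facet normal 0.843 -0.537 -0.002
outer loop
vertex -2.192 1.273 -0.837
vertex -2.606 0.624 -1.09
vertex -1.947 1.662 -2.233
endloop
endfacet
facet normal -0.166 -0.264 0.950
outer loop
vertex -2.192 1.273 -0.837
vertex -3.879 2.347 -0.833
vertex -2.606 0.624 -1.09
endloop
endfacet
facet normal -0.843 0.537 0.002
outer loop
vertex -4.293 1.698 -1.087
vertex -3.879 2.347 -0.833
vertex -4.048 2.087 -2.483
endloop
endfacet
facet normal 0.166 0.264 -0.950
outer loop
vertex -3.634 2.736 -2.23
vertex -1.947 1.662 -2.233
vertex -4.048 2.087 -2.483
endloop
endfacet
facet normal -0.843 0.537 0.002
outer loop
vertex -4.048 2.087 -2.483
vertex -3.879 2.347 -0.833
vertex -3.634 2.736 -2.23
endloop
endfacet
facet normal 0.510 0.801 0.313
outer loop
vertex -3.634 2.736 -2.23
vertex -2.192 1.273 -0.837
vertex -1.947 1.662 -2.233
endloop
endfacet
facet normal 0.511 0.801 0.313
outer loop
vertex -3.879 2.347 -0.833
vertex -2.192 1.273 -0.837
vertex -3.634 2.736 -2.23
endloop
endfacet

endsolid
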